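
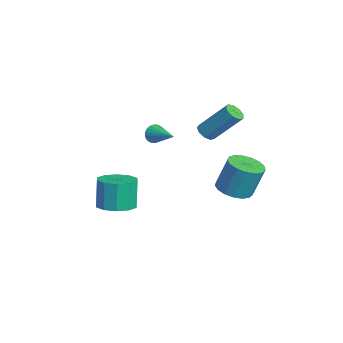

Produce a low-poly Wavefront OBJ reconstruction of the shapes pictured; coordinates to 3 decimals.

v -2.579 -0.292 -1.362
v -2.343 -0.47 -1.814
v -1.281 0.352 -0.938
v -2.416 -0.282 -1.877
v -2.513 -0.096 -1.861
v -2.621 0.06 -1.769
v -2.722 0.163 -1.615
v -2.801 0.196 -1.423
v -2.847 0.155 -1.222
v -2.852 0.046 -1.041
v -2.815 -0.114 -0.91
v -2.742 -0.302 -0.847
v -2.645 -0.488 -0.863
v -2.537 -0.644 -0.955
v -2.436 -0.747 -1.108
v -2.357 -0.78 -1.301
v -2.311 -0.74 -1.502
v -2.306 -0.631 -1.683
v -2.341 2.059 -1.383
v -1.878 2.163 -1.641
v -1.316 3.385 -0.134
v -1.779 3.281 0.123
v -2.137 2.406 -1.742
v -1.574 3.629 -0.236
v -2.491 2.487 -1.675
v -1.928 3.71 -0.169
v -2.775 2.368 -1.472
v -2.212 3.59 0.034
v -2.856 2.104 -1.227
v -2.294 3.326 0.279
v -2.697 1.818 -1.055
v -2.134 3.041 0.451
v -2.371 1.645 -1.037
v -1.808 2.868 0.47
v -2.031 1.666 -1.18
v -1.468 2.889 0.326
v -1.837 1.87 -1.419
v -1.274 3.093 0.087
v 1.235 -2.704 -3.655
v 2.131 -2.841 -3.447
v 1.801 -2.733 -1.957
v 0.905 -2.596 -2.165
v 2.047 -2.276 -3.506
v 1.717 -2.168 -2.016
v 1.653 -1.874 -3.623
v 1.323 -1.766 -2.132
v 1.099 -1.789 -3.751
v 0.769 -1.681 -2.261
v 0.597 -2.054 -3.843
v 0.267 -1.946 -2.353
v 0.339 -2.567 -3.863
v 0.009 -2.459 -2.373
v 0.423 -3.132 -3.804
v 0.093 -3.024 -2.314
v 0.817 -3.534 -3.688
v 0.487 -3.426 -2.197
v 1.371 -3.619 -3.559
v 1.041 -3.511 -2.069
v 1.873 -3.354 -3.467
v 1.543 -3.246 -1.977
v 3.575 2.031 -1.771
v 4.41 1.823 -1.771
v 4.539 2.34 -0.209
v 3.705 2.549 -0.209
v 4.406 2.214 -1.9
v 4.535 2.731 -0.338
v 4.212 2.563 -1.999
v 4.341 3.08 -0.438
v 3.872 2.79 -2.047
v 4.001 3.307 -0.485
v 3.464 2.844 -2.031
v 3.593 3.361 -0.469
v 3.082 2.711 -1.955
v 3.211 3.228 -0.394
v 2.813 2.423 -1.837
v 2.942 2.94 -0.276
v 2.718 2.045 -1.704
v 2.847 2.562 -0.143
v 2.82 1.664 -1.586
v 2.949 2.181 -0.025
v 3.095 1.367 -1.511
v 3.224 1.884 0.051
v 3.48 1.222 -1.495
v 3.609 1.74 0.067
v 3.887 1.263 -1.542
v 4.016 1.78 0.019
v 4.222 1.48 -1.642
v 4.352 1.997 -0.08
f 2 1 4
f 2 4 3
f 4 1 5
f 4 5 3
f 5 1 6
f 5 6 3
f 6 1 7
f 6 7 3
f 7 1 8
f 7 8 3
f 8 1 9
f 8 9 3
f 9 1 10
f 9 10 3
f 10 1 11
f 10 11 3
f 11 1 12
f 11 12 3
f 12 1 13
f 12 13 3
f 13 1 14
f 13 14 3
f 14 1 15
f 14 15 3
f 15 1 16
f 15 16 3
f 16 1 17
f 16 17 3
f 17 1 18
f 17 18 3
f 18 1 2
f 18 2 3
f 20 19 23
f 20 23 21
f 21 23 24
f 21 24 22
f 23 19 25
f 23 25 24
f 24 25 26
f 24 26 22
f 25 19 27
f 25 27 26
f 26 27 28
f 26 28 22
f 27 19 29
f 27 29 28
f 28 29 30
f 28 30 22
f 29 19 31
f 29 31 30
f 30 31 32
f 30 32 22
f 31 19 33
f 31 33 32
f 32 33 34
f 32 34 22
f 33 19 35
f 33 35 34
f 34 35 36
f 34 36 22
f 35 19 37
f 35 37 36
f 36 37 38
f 36 38 22
f 37 19 20
f 37 20 38
f 38 20 21
f 38 21 22
f 40 39 43
f 40 43 41
f 41 43 44
f 41 44 42
f 43 39 45
f 43 45 44
f 44 45 46
f 44 46 42
f 45 39 47
f 45 47 46
f 46 47 48
f 46 48 42
f 47 39 49
f 47 49 48
f 48 49 50
f 48 50 42
f 49 39 51
f 49 51 50
f 50 51 52
f 50 52 42
f 51 39 53
f 51 53 52
f 52 53 54
f 52 54 42
f 53 39 55
f 53 55 54
f 54 55 56
f 54 56 42
f 55 39 57
f 55 57 56
f 56 57 58
f 56 58 42
f 57 39 59
f 57 59 58
f 58 59 60
f 58 60 42
f 59 39 40
f 59 40 60
f 60 40 41
f 60 41 42
f 62 61 65
f 62 65 63
f 63 65 66
f 63 66 64
f 65 61 67
f 65 67 66
f 66 67 68
f 66 68 64
f 67 61 69
f 67 69 68
f 68 69 70
f 68 70 64
f 69 61 71
f 69 71 70
f 70 71 72
f 70 72 64
f 71 61 73
f 71 73 72
f 72 73 74
f 72 74 64
f 73 61 75
f 73 75 74
f 74 75 76
f 74 76 64
f 75 61 77
f 75 77 76
f 76 77 78
f 76 78 64
f 77 61 79
f 77 79 78
f 78 79 80
f 78 80 64
f 79 61 81
f 79 81 80
f 80 81 82
f 80 82 64
f 81 61 83
f 81 83 82
f 82 83 84
f 82 84 64
f 83 61 85
f 83 85 84
f 84 85 86
f 84 86 64
f 85 61 87
f 85 87 86
f 86 87 88
f 86 88 64
f 87 61 62
f 87 62 88
f 88 62 63
f 88 63 64



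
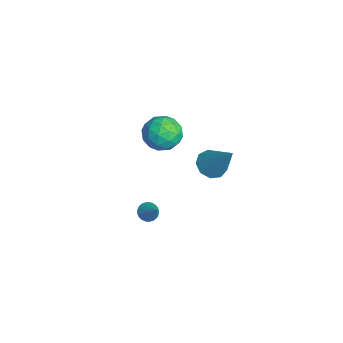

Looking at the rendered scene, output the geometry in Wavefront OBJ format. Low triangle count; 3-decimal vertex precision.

v -0.961 0.099 -3.437
v -0.592 0.085 -3.788
v -0.179 0.321 -2.623
v -0.642 0.278 -3.792
v -0.741 0.443 -3.742
v -0.873 0.556 -3.646
v -1.019 0.6 -3.517
v -1.156 0.567 -3.377
v -1.263 0.463 -3.245
v -1.324 0.304 -3.143
v -1.33 0.113 -3.085
v -1.28 -0.079 -3.081
v -1.181 -0.245 -3.131
v -1.049 -0.358 -3.228
v -0.903 -0.401 -3.356
v -0.766 -0.368 -3.497
v -0.659 -0.264 -3.628
v -0.598 -0.105 -3.73
v -2.665 2.063 0.023
v -2.186 1.24 -0.24
v -3.974 1.2 0.34
v -3.495 0.377 0.077
v -3.237 0.856 0.902
v -2.429 1.389 0.706
v -3.731 1.051 -0.606
v -2.923 1.584 -0.802
v -2.845 0.614 -0.629
v -2.54 0.493 0.303
v -3.62 1.947 -0.203
v -3.315 1.826 0.729
v -2.311 1.727 -0.136
v -3.849 0.713 0.236
v -3.698 0.994 0.721
v -3.416 0.51 0.566
v -2.453 1.815 0.42
v -2.172 1.331 0.265
v -2.79 1.105 0.937
v -3.988 1.109 -0.165
v -3.707 0.625 -0.32
v -2.744 1.93 -0.466
v -2.462 1.446 -0.621
v -3.37 1.335 -0.837
v -2.417 0.876 -0.52
v -3.186 0.368 -0.334
v -3.325 0.765 -0.735
v -2.849 1.078 -0.85
v -2.237 0.804 0.028
v -3.006 0.297 0.214
v -2.855 0.579 0.699
v -2.38 0.892 0.584
v -2.625 0.437 -0.201
v -3.154 2.143 -0.114
v -3.923 1.636 0.072
v -3.78 1.548 -0.484
v -3.305 1.861 -0.599
v -2.974 2.072 0.434
v -3.743 1.564 0.62
v -3.311 1.362 0.95
v -2.835 1.675 0.835
v -3.535 2.003 0.301
v 1.662 2.285 1.9
v 2.285 2.07 1.563
v 2.718 2.895 3.46
v 2.181 2.551 1.445
v 1.835 2.908 1.54
v 1.408 2.973 1.803
v 1.1 2.717 2.112
v 1.055 2.258 2.322
v 1.294 1.812 2.334
v 1.705 1.588 2.143
v 2.097 1.689 1.839
f 2 1 4
f 2 4 3
f 4 1 5
f 4 5 3
f 5 1 6
f 5 6 3
f 6 1 7
f 6 7 3
f 7 1 8
f 7 8 3
f 8 1 9
f 8 9 3
f 9 1 10
f 9 10 3
f 10 1 11
f 10 11 3
f 11 1 12
f 11 12 3
f 12 1 13
f 12 13 3
f 13 1 14
f 13 14 3
f 14 1 15
f 14 15 3
f 15 1 16
f 15 16 3
f 16 1 17
f 16 17 3
f 17 1 18
f 17 18 3
f 18 1 2
f 18 2 3
f 19 56 35
f 56 30 59
f 35 59 24
f 56 59 35
f 19 35 31
f 35 24 36
f 31 36 20
f 35 36 31
f 19 31 40
f 31 20 41
f 40 41 26
f 31 41 40
f 19 40 52
f 40 26 55
f 52 55 29
f 40 55 52
f 19 52 56
f 52 29 60
f 56 60 30
f 52 60 56
f 20 36 47
f 36 24 50
f 47 50 28
f 36 50 47
f 24 59 37
f 59 30 58
f 37 58 23
f 59 58 37
f 30 60 57
f 60 29 53
f 57 53 21
f 60 53 57
f 29 55 54
f 55 26 42
f 54 42 25
f 55 42 54
f 26 41 46
f 41 20 43
f 46 43 27
f 41 43 46
f 22 48 34
f 48 28 49
f 34 49 23
f 48 49 34
f 22 34 32
f 34 23 33
f 32 33 21
f 34 33 32
f 22 32 39
f 32 21 38
f 39 38 25
f 32 38 39
f 22 39 44
f 39 25 45
f 44 45 27
f 39 45 44
f 22 44 48
f 44 27 51
f 48 51 28
f 44 51 48
f 23 49 37
f 49 28 50
f 37 50 24
f 49 50 37
f 21 33 57
f 33 23 58
f 57 58 30
f 33 58 57
f 25 38 54
f 38 21 53
f 54 53 29
f 38 53 54
f 27 45 46
f 45 25 42
f 46 42 26
f 45 42 46
f 28 51 47
f 51 27 43
f 47 43 20
f 51 43 47
f 62 61 64
f 62 64 63
f 64 61 65
f 64 65 63
f 65 61 66
f 65 66 63
f 66 61 67
f 66 67 63
f 67 61 68
f 67 68 63
f 68 61 69
f 68 69 63
f 69 61 70
f 69 70 63
f 70 61 71
f 70 71 63
f 71 61 62
f 71 62 63



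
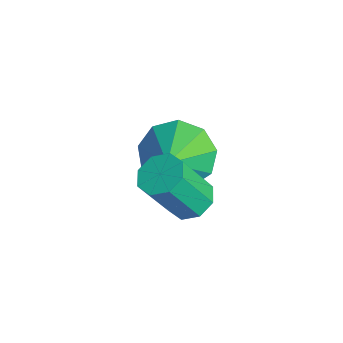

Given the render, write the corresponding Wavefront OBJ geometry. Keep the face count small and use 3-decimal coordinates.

v 0.432 2.199 1.921
v 1.135 2.32 1.165
v 1.408 1.641 2.739
v 1.121 2.899 1.578
v 0.784 3.151 2.152
v 0.283 2.957 2.618
v -0.149 2.409 2.758
v -0.308 1.763 2.507
v -0.121 1.321 1.982
v 0.324 1.29 1.428
v 0.821 1.685 1.105
v 3.05 1.739 2.986
v 3.688 1.766 2.947
v 3.809 0.968 4.375
v 3.17 0.941 4.414
v 3.498 2.153 3.179
v 3.619 1.355 4.607
v 3.045 2.297 3.298
v 3.166 1.5 4.726
v 2.595 2.115 3.235
v 2.716 1.317 4.662
v 2.411 1.712 3.025
v 2.532 0.914 4.453
v 2.601 1.325 2.793
v 2.722 0.527 4.221
v 3.054 1.18 2.674
v 3.175 0.383 4.102
v 3.504 1.363 2.738
v 3.625 0.565 4.165
f 2 1 4
f 2 4 3
f 4 1 5
f 4 5 3
f 5 1 6
f 5 6 3
f 6 1 7
f 6 7 3
f 7 1 8
f 7 8 3
f 8 1 9
f 8 9 3
f 9 1 10
f 9 10 3
f 10 1 11
f 10 11 3
f 11 1 2
f 11 2 3
f 13 12 16
f 13 16 14
f 14 16 17
f 14 17 15
f 16 12 18
f 16 18 17
f 17 18 19
f 17 19 15
f 18 12 20
f 18 20 19
f 19 20 21
f 19 21 15
f 20 12 22
f 20 22 21
f 21 22 23
f 21 23 15
f 22 12 24
f 22 24 23
f 23 24 25
f 23 25 15
f 24 12 26
f 24 26 25
f 25 26 27
f 25 27 15
f 26 12 28
f 26 28 27
f 27 28 29
f 27 29 15
f 28 12 13
f 28 13 29
f 29 13 14
f 29 14 15



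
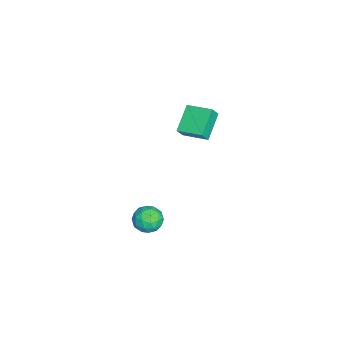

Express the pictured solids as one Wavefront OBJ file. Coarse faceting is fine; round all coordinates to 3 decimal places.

v -3.551 -1.98 -2.243
v -5.149 -1.567 -1.223
v -2.944 -0.401 -1.93
v -4.542 0.011 -0.91
v -3.138 -2.291 -1.47
v -4.736 -1.879 -0.45
v -2.531 -0.713 -1.157
v -4.129 -0.3 -0.137
v 2.813 -2.754 -2.992
v 3.621 -2.242 -2.988
v 3.579 -3.958 -3.592
v 4.387 -3.446 -3.588
v 3.995 -3.727 -2.762
v 3.521 -2.983 -2.391
v 3.679 -3.217 -4.189
v 3.205 -2.473 -3.818
v 4.156 -2.528 -3.728
v 4.352 -2.843 -2.846
v 2.848 -3.357 -3.734
v 3.044 -3.672 -2.852
v 3.15 -2.392 -2.937
v 4.05 -3.808 -3.643
v 3.82 -3.973 -3.157
v 4.295 -3.672 -3.155
v 3.091 -2.828 -2.586
v 3.566 -2.527 -2.584
v 3.786 -3.4 -2.451
v 3.634 -3.673 -3.996
v 4.109 -3.372 -3.994
v 2.905 -2.528 -3.425
v 3.38 -2.227 -3.423
v 3.414 -2.8 -4.129
v 3.939 -2.259 -3.37
v 4.389 -2.967 -3.723
v 3.973 -2.833 -4.076
v 3.695 -2.395 -3.858
v 4.054 -2.445 -2.851
v 4.504 -3.152 -3.204
v 4.274 -3.318 -2.719
v 3.996 -2.88 -2.501
v 4.369 -2.613 -3.286
v 2.696 -3.048 -3.376
v 3.146 -3.755 -3.729
v 3.204 -3.32 -4.079
v 2.926 -2.882 -3.861
v 2.811 -3.233 -2.857
v 3.261 -3.941 -3.21
v 3.505 -3.805 -2.722
v 3.227 -3.367 -2.504
v 2.831 -3.587 -3.294
f 2 4 1
f 5 2 1
f 1 4 3
f 3 5 1
f 2 8 4
f 6 2 5
f 6 8 2
f 4 8 3
f 7 5 3
f 3 8 7
f 7 6 5
f 8 6 7
f 9 46 25
f 46 20 49
f 25 49 14
f 46 49 25
f 9 25 21
f 25 14 26
f 21 26 10
f 25 26 21
f 9 21 30
f 21 10 31
f 30 31 16
f 21 31 30
f 9 30 42
f 30 16 45
f 42 45 19
f 30 45 42
f 9 42 46
f 42 19 50
f 46 50 20
f 42 50 46
f 10 26 37
f 26 14 40
f 37 40 18
f 26 40 37
f 14 49 27
f 49 20 48
f 27 48 13
f 49 48 27
f 20 50 47
f 50 19 43
f 47 43 11
f 50 43 47
f 19 45 44
f 45 16 32
f 44 32 15
f 45 32 44
f 16 31 36
f 31 10 33
f 36 33 17
f 31 33 36
f 12 38 24
f 38 18 39
f 24 39 13
f 38 39 24
f 12 24 22
f 24 13 23
f 22 23 11
f 24 23 22
f 12 22 29
f 22 11 28
f 29 28 15
f 22 28 29
f 12 29 34
f 29 15 35
f 34 35 17
f 29 35 34
f 12 34 38
f 34 17 41
f 38 41 18
f 34 41 38
f 13 39 27
f 39 18 40
f 27 40 14
f 39 40 27
f 11 23 47
f 23 13 48
f 47 48 20
f 23 48 47
f 15 28 44
f 28 11 43
f 44 43 19
f 28 43 44
f 17 35 36
f 35 15 32
f 36 32 16
f 35 32 36
f 18 41 37
f 41 17 33
f 37 33 10
f 41 33 37



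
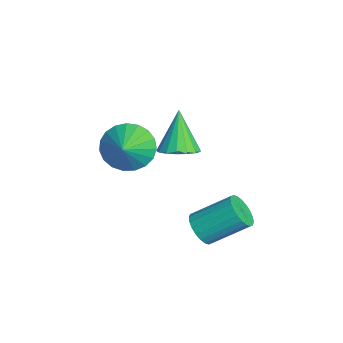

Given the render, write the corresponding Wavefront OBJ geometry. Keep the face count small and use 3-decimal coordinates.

v 2.001 3.111 -2.918
v 2.569 3.289 -3.285
v 2.768 4.667 -2.309
v 2.199 4.489 -1.942
v 2.373 3.417 -3.426
v 2.572 4.795 -2.45
v 2.12 3.498 -3.489
v 2.319 4.876 -2.513
v 1.849 3.521 -3.465
v 2.048 4.898 -2.489
v 1.601 3.481 -3.358
v 1.8 4.858 -2.382
v 1.414 3.384 -3.184
v 1.613 4.762 -2.208
v 1.316 3.247 -2.97
v 1.515 4.624 -1.994
v 1.322 3.088 -2.747
v 1.521 4.466 -1.771
v 1.432 2.933 -2.551
v 1.631 4.311 -1.575
v 1.628 2.805 -2.41
v 1.827 4.183 -1.434
v 1.881 2.724 -2.347
v 2.08 4.102 -1.371
v 2.152 2.702 -2.371
v 2.351 4.079 -1.395
v 2.4 2.742 -2.478
v 2.599 4.119 -1.502
v 2.587 2.838 -2.652
v 2.786 4.216 -1.676
v 2.685 2.976 -2.866
v 2.884 4.353 -1.89
v 2.679 3.134 -3.089
v 2.878 4.512 -2.113
v -0.953 1.036 -0.69
v -0.359 1.578 -1.301
v 0.173 0.704 0.11
v -0.477 1.864 -1.017
v -0.676 2.007 -0.676
v -0.924 1.982 -0.338
v -1.177 1.793 -0.061
v -1.391 1.474 0.108
v -1.529 1.078 0.139
v -1.567 0.676 0.026
v -1.5 0.335 -0.21
v -1.338 0.116 -0.529
v -1.109 0.055 -0.876
v -0.853 0.165 -1.191
v -0.615 0.424 -1.419
v -0.435 0.79 -1.521
v -0.344 1.198 -1.479
v 1.317 2.463 0.753
v 1.79 1.968 1.059
v 0.503 2.597 2.227
v 1.948 2.285 1.117
v 1.961 2.643 1.092
v 1.827 2.96 0.988
v 1.575 3.162 0.831
v 1.265 3.204 0.656
v 0.966 3.077 0.503
v 0.748 2.808 0.407
v 0.66 2.461 0.39
v 0.723 2.113 0.457
v 0.921 1.846 0.591
v 1.211 1.72 0.762
v 1.524 1.764 0.931
f 2 1 5
f 2 5 3
f 3 5 6
f 3 6 4
f 5 1 7
f 5 7 6
f 6 7 8
f 6 8 4
f 7 1 9
f 7 9 8
f 8 9 10
f 8 10 4
f 9 1 11
f 9 11 10
f 10 11 12
f 10 12 4
f 11 1 13
f 11 13 12
f 12 13 14
f 12 14 4
f 13 1 15
f 13 15 14
f 14 15 16
f 14 16 4
f 15 1 17
f 15 17 16
f 16 17 18
f 16 18 4
f 17 1 19
f 17 19 18
f 18 19 20
f 18 20 4
f 19 1 21
f 19 21 20
f 20 21 22
f 20 22 4
f 21 1 23
f 21 23 22
f 22 23 24
f 22 24 4
f 23 1 25
f 23 25 24
f 24 25 26
f 24 26 4
f 25 1 27
f 25 27 26
f 26 27 28
f 26 28 4
f 27 1 29
f 27 29 28
f 28 29 30
f 28 30 4
f 29 1 31
f 29 31 30
f 30 31 32
f 30 32 4
f 31 1 33
f 31 33 32
f 32 33 34
f 32 34 4
f 33 1 2
f 33 2 34
f 34 2 3
f 34 3 4
f 36 35 38
f 36 38 37
f 38 35 39
f 38 39 37
f 39 35 40
f 39 40 37
f 40 35 41
f 40 41 37
f 41 35 42
f 41 42 37
f 42 35 43
f 42 43 37
f 43 35 44
f 43 44 37
f 44 35 45
f 44 45 37
f 45 35 46
f 45 46 37
f 46 35 47
f 46 47 37
f 47 35 48
f 47 48 37
f 48 35 49
f 48 49 37
f 49 35 50
f 49 50 37
f 50 35 51
f 50 51 37
f 51 35 36
f 51 36 37
f 53 52 55
f 53 55 54
f 55 52 56
f 55 56 54
f 56 52 57
f 56 57 54
f 57 52 58
f 57 58 54
f 58 52 59
f 58 59 54
f 59 52 60
f 59 60 54
f 60 52 61
f 60 61 54
f 61 52 62
f 61 62 54
f 62 52 63
f 62 63 54
f 63 52 64
f 63 64 54
f 64 52 65
f 64 65 54
f 65 52 66
f 65 66 54
f 66 52 53
f 66 53 54



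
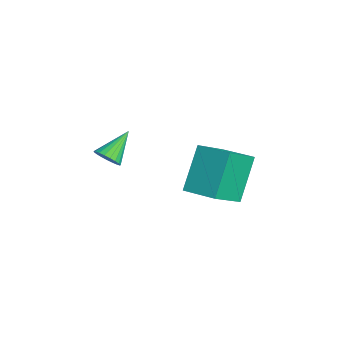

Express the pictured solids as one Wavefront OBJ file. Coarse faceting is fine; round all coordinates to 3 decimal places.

v 0.932 2.056 -1.1
v -0.021 2.803 0.554
v 1.966 2.983 -0.924
v 1.014 3.73 0.731
v 1.786 0.91 -0.091
v 0.834 1.657 1.564
v 2.821 1.837 0.086
v 1.868 2.584 1.74
v 1.86 -1.809 2.106
v 2.185 -1.392 1.918
v 1.2 -0.911 2.954
v 2.005 -1.385 1.77
v 1.801 -1.45 1.68
v 1.607 -1.578 1.664
v 1.456 -1.745 1.724
v 1.376 -1.924 1.85
v 1.379 -2.082 2.021
v 1.466 -2.193 2.206
v 1.621 -2.238 2.374
v 1.817 -2.209 2.496
v 2.021 -2.11 2.55
v 2.197 -1.959 2.528
v 2.315 -1.782 2.433
v 2.354 -1.61 2.281
v 2.308 -1.472 2.099
f 2 4 1
f 5 2 1
f 1 4 3
f 3 5 1
f 2 8 4
f 6 2 5
f 6 8 2
f 4 8 3
f 7 5 3
f 3 8 7
f 7 6 5
f 8 6 7
f 10 9 12
f 10 12 11
f 12 9 13
f 12 13 11
f 13 9 14
f 13 14 11
f 14 9 15
f 14 15 11
f 15 9 16
f 15 16 11
f 16 9 17
f 16 17 11
f 17 9 18
f 17 18 11
f 18 9 19
f 18 19 11
f 19 9 20
f 19 20 11
f 20 9 21
f 20 21 11
f 21 9 22
f 21 22 11
f 22 9 23
f 22 23 11
f 23 9 24
f 23 24 11
f 24 9 25
f 24 25 11
f 25 9 10
f 25 10 11



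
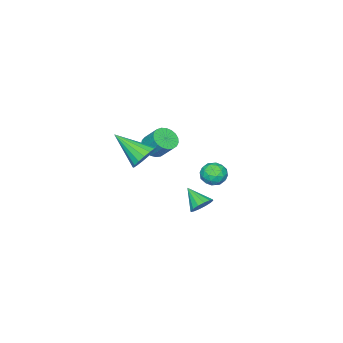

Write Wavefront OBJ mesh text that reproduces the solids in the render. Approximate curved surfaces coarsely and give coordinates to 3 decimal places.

v 2.253 3.47 -0.133
v 2.511 3.805 0.374
v 2.067 2.45 0.633
v 2.176 3.873 0.384
v 1.862 3.833 0.255
v 1.653 3.697 0.022
v 1.604 3.499 -0.252
v 1.73 3.294 -0.495
v 1.995 3.136 -0.641
v 2.33 3.068 -0.651
v 2.644 3.107 -0.522
v 2.853 3.244 -0.289
v 2.901 3.442 -0.015
v 2.776 3.647 0.228
v 0.238 -1.677 0.243
v 1.036 -1.419 0.474
v 0.482 -3.463 1.397
v 0.79 -1.261 0.771
v 0.418 -1.198 0.946
v 0.005 -1.245 0.961
v -0.355 -1.391 0.811
v -0.579 -1.603 0.531
v -0.616 -1.831 0.185
v -0.457 -2.025 -0.148
v -0.139 -2.139 -0.391
v 0.266 -2.147 -0.489
v 0.664 -2.047 -0.419
v 0.965 -1.863 -0.198
v 1.099 -1.636 0.125
v -3.413 -4.033 -1.644
v -3.061 -4.552 -1.197
v -3.015 -3.685 -0.229
v -3.367 -3.167 -0.676
v -2.813 -4.407 -1.338
v -2.767 -3.54 -0.37
v -2.669 -4.197 -1.533
v -2.623 -3.33 -0.565
v -2.654 -3.959 -1.747
v -2.607 -3.093 -0.779
v -2.769 -3.734 -1.943
v -2.723 -2.868 -0.975
v -2.997 -3.561 -2.087
v -2.95 -2.694 -1.119
v -3.296 -3.469 -2.155
v -3.25 -2.603 -1.187
v -3.615 -3.475 -2.134
v -3.569 -2.608 -1.166
v -3.9 -3.578 -2.029
v -3.854 -2.711 -1.061
v -4.1 -3.759 -1.857
v -4.054 -2.892 -0.889
v -4.182 -3.987 -1.648
v -4.136 -3.121 -0.68
v -4.13 -4.224 -1.439
v -4.084 -3.357 -0.471
v -3.955 -4.428 -1.265
v -3.909 -3.561 -0.297
v -3.686 -4.563 -1.156
v -3.64 -3.697 -0.189
v -3.37 -4.607 -1.132
v -3.323 -3.74 -0.164
v -2.187 1.682 -0.526
v -1.49 1.996 -0.598
v -1.73 0.584 -0.882
v -1.033 0.898 -0.954
v -1.344 0.811 -0.258
v -1.626 1.49 -0.038
v -1.594 1.09 -1.442
v -1.876 1.769 -1.222
v -1.123 1.63 -1.165
v -0.969 1.457 -0.433
v -2.251 1.123 -1.047
v -2.097 0.95 -0.315
v -1.879 1.936 -0.531
v -1.341 0.644 -0.949
v -1.524 0.593 -0.54
v -1.114 0.778 -0.583
v -1.959 1.638 -0.201
v -1.549 1.822 -0.244
v -1.463 1.126 -0.044
v -1.671 0.758 -1.236
v -1.261 0.942 -1.279
v -2.106 1.802 -0.897
v -1.696 1.987 -0.94
v -1.757 1.454 -1.436
v -1.254 1.905 -0.906
v -0.985 1.259 -1.116
v -1.314 1.373 -1.402
v -1.48 1.772 -1.273
v -1.163 1.803 -0.476
v -0.894 1.158 -0.686
v -1.077 1.107 -0.276
v -1.243 1.506 -0.147
v -0.947 1.588 -0.809
v -2.326 1.422 -0.794
v -2.057 0.777 -1.004
v -1.977 1.074 -1.333
v -2.143 1.473 -1.204
v -2.235 1.321 -0.364
v -1.966 0.675 -0.574
v -1.74 0.808 -0.207
v -1.906 1.207 -0.078
v -2.273 0.992 -0.671
f 2 1 4
f 2 4 3
f 4 1 5
f 4 5 3
f 5 1 6
f 5 6 3
f 6 1 7
f 6 7 3
f 7 1 8
f 7 8 3
f 8 1 9
f 8 9 3
f 9 1 10
f 9 10 3
f 10 1 11
f 10 11 3
f 11 1 12
f 11 12 3
f 12 1 13
f 12 13 3
f 13 1 14
f 13 14 3
f 14 1 2
f 14 2 3
f 16 15 18
f 16 18 17
f 18 15 19
f 18 19 17
f 19 15 20
f 19 20 17
f 20 15 21
f 20 21 17
f 21 15 22
f 21 22 17
f 22 15 23
f 22 23 17
f 23 15 24
f 23 24 17
f 24 15 25
f 24 25 17
f 25 15 26
f 25 26 17
f 26 15 27
f 26 27 17
f 27 15 28
f 27 28 17
f 28 15 29
f 28 29 17
f 29 15 16
f 29 16 17
f 31 30 34
f 31 34 32
f 32 34 35
f 32 35 33
f 34 30 36
f 34 36 35
f 35 36 37
f 35 37 33
f 36 30 38
f 36 38 37
f 37 38 39
f 37 39 33
f 38 30 40
f 38 40 39
f 39 40 41
f 39 41 33
f 40 30 42
f 40 42 41
f 41 42 43
f 41 43 33
f 42 30 44
f 42 44 43
f 43 44 45
f 43 45 33
f 44 30 46
f 44 46 45
f 45 46 47
f 45 47 33
f 46 30 48
f 46 48 47
f 47 48 49
f 47 49 33
f 48 30 50
f 48 50 49
f 49 50 51
f 49 51 33
f 50 30 52
f 50 52 51
f 51 52 53
f 51 53 33
f 52 30 54
f 52 54 53
f 53 54 55
f 53 55 33
f 54 30 56
f 54 56 55
f 55 56 57
f 55 57 33
f 56 30 58
f 56 58 57
f 57 58 59
f 57 59 33
f 58 30 60
f 58 60 59
f 59 60 61
f 59 61 33
f 60 30 31
f 60 31 61
f 61 31 32
f 61 32 33
f 62 99 78
f 99 73 102
f 78 102 67
f 99 102 78
f 62 78 74
f 78 67 79
f 74 79 63
f 78 79 74
f 62 74 83
f 74 63 84
f 83 84 69
f 74 84 83
f 62 83 95
f 83 69 98
f 95 98 72
f 83 98 95
f 62 95 99
f 95 72 103
f 99 103 73
f 95 103 99
f 63 79 90
f 79 67 93
f 90 93 71
f 79 93 90
f 67 102 80
f 102 73 101
f 80 101 66
f 102 101 80
f 73 103 100
f 103 72 96
f 100 96 64
f 103 96 100
f 72 98 97
f 98 69 85
f 97 85 68
f 98 85 97
f 69 84 89
f 84 63 86
f 89 86 70
f 84 86 89
f 65 91 77
f 91 71 92
f 77 92 66
f 91 92 77
f 65 77 75
f 77 66 76
f 75 76 64
f 77 76 75
f 65 75 82
f 75 64 81
f 82 81 68
f 75 81 82
f 65 82 87
f 82 68 88
f 87 88 70
f 82 88 87
f 65 87 91
f 87 70 94
f 91 94 71
f 87 94 91
f 66 92 80
f 92 71 93
f 80 93 67
f 92 93 80
f 64 76 100
f 76 66 101
f 100 101 73
f 76 101 100
f 68 81 97
f 81 64 96
f 97 96 72
f 81 96 97
f 70 88 89
f 88 68 85
f 89 85 69
f 88 85 89
f 71 94 90
f 94 70 86
f 90 86 63
f 94 86 90



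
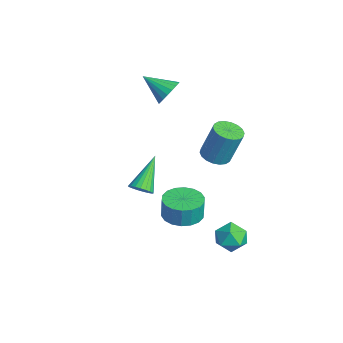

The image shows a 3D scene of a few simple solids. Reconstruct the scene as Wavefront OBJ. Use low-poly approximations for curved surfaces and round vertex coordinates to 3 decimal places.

v -1.943 1.214 1.896
v -1.438 1.196 2.437
v -2.777 0.246 2.644
v -1.637 1.441 2.531
v -1.897 1.64 2.499
v -2.166 1.755 2.348
v -2.391 1.763 2.107
v -2.527 1.662 1.825
v -2.547 1.472 1.557
v -2.448 1.231 1.356
v -2.249 0.987 1.262
v -1.989 0.787 1.293
v -1.72 0.672 1.444
v -1.495 0.664 1.685
v -1.359 0.765 1.967
v -1.338 0.955 2.236
v 1.476 2.253 -0.014
v 1.91 1.701 0.09
v 2.157 2.214 1.797
v 1.724 2.767 1.694
v 2.107 1.928 -0.007
v 2.354 2.441 1.7
v 2.179 2.219 -0.105
v 2.427 2.732 1.602
v 2.113 2.517 -0.185
v 2.36 3.03 1.522
v 1.92 2.763 -0.231
v 2.167 3.276 1.476
v 1.639 2.908 -0.234
v 1.887 3.421 1.473
v 1.326 2.924 -0.193
v 1.574 3.437 1.514
v 1.043 2.806 -0.117
v 1.29 3.319 1.59
v 0.846 2.579 -0.02
v 1.093 3.092 1.687
v 0.773 2.288 0.078
v 1.021 2.801 1.785
v 0.84 1.99 0.158
v 1.087 2.503 1.865
v 1.033 1.744 0.204
v 1.28 2.257 1.911
v 1.313 1.599 0.207
v 1.561 2.112 1.914
v 1.626 1.583 0.166
v 1.874 2.096 1.873
v 3.726 2.956 -3.531
v 4.267 2.494 -3.959
v 2.713 2.206 -4.001
v 3.254 1.744 -4.429
v 3.24 1.704 -3.599
v 3.865 2.168 -3.309
v 3.115 2.532 -4.651
v 3.74 2.996 -4.361
v 3.889 2.232 -4.652
v 3.966 1.72 -4.002
v 3.014 2.98 -3.958
v 3.091 2.468 -3.308
v 2.982 -1.531 -0.252
v 3.444 -1.441 0.071
v 1.958 -0.589 0.952
v 3.447 -1.253 -0.074
v 3.37 -1.113 -0.249
v 3.226 -1.045 -0.425
v 3.04 -1.062 -0.57
v 2.843 -1.159 -0.661
v 2.671 -1.321 -0.681
v 2.553 -1.519 -0.627
v 2.509 -1.719 -0.507
v 2.547 -1.887 -0.344
v 2.66 -1.993 -0.165
v 2.829 -2.019 -0.001
v 3.024 -1.961 0.12
v 3.212 -1.828 0.177
v 3.361 -1.644 0.159
v 1.967 0.629 -3.235
v 2.903 0.711 -3.259
v 2.929 0.732 -2.21
v 1.993 0.651 -2.185
v 2.775 1.109 -3.264
v 2.801 1.13 -2.215
v 2.487 1.412 -3.263
v 2.512 1.434 -2.214
v 2.095 1.56 -3.257
v 2.121 1.582 -2.207
v 1.679 1.524 -3.246
v 1.704 1.545 -2.196
v 1.319 1.31 -3.233
v 1.345 1.332 -2.183
v 1.088 0.962 -3.22
v 1.114 0.983 -2.171
v 1.031 0.548 -3.21
v 1.057 0.569 -2.161
v 1.159 0.15 -3.205
v 1.185 0.171 -2.156
v 1.448 -0.154 -3.206
v 1.473 -0.132 -2.157
v 1.839 -0.302 -3.213
v 1.865 -0.28 -2.163
v 2.256 -0.265 -3.224
v 2.281 -0.244 -2.174
v 2.615 -0.052 -3.237
v 2.641 -0.03 -2.187
v 2.846 0.297 -3.249
v 2.872 0.318 -2.2
f 2 1 4
f 2 4 3
f 4 1 5
f 4 5 3
f 5 1 6
f 5 6 3
f 6 1 7
f 6 7 3
f 7 1 8
f 7 8 3
f 8 1 9
f 8 9 3
f 9 1 10
f 9 10 3
f 10 1 11
f 10 11 3
f 11 1 12
f 11 12 3
f 12 1 13
f 12 13 3
f 13 1 14
f 13 14 3
f 14 1 15
f 14 15 3
f 15 1 16
f 15 16 3
f 16 1 2
f 16 2 3
f 18 17 21
f 18 21 19
f 19 21 22
f 19 22 20
f 21 17 23
f 21 23 22
f 22 23 24
f 22 24 20
f 23 17 25
f 23 25 24
f 24 25 26
f 24 26 20
f 25 17 27
f 25 27 26
f 26 27 28
f 26 28 20
f 27 17 29
f 27 29 28
f 28 29 30
f 28 30 20
f 29 17 31
f 29 31 30
f 30 31 32
f 30 32 20
f 31 17 33
f 31 33 32
f 32 33 34
f 32 34 20
f 33 17 35
f 33 35 34
f 34 35 36
f 34 36 20
f 35 17 37
f 35 37 36
f 36 37 38
f 36 38 20
f 37 17 39
f 37 39 38
f 38 39 40
f 38 40 20
f 39 17 41
f 39 41 40
f 40 41 42
f 40 42 20
f 41 17 43
f 41 43 42
f 42 43 44
f 42 44 20
f 43 17 45
f 43 45 44
f 44 45 46
f 44 46 20
f 45 17 18
f 45 18 46
f 46 18 19
f 46 19 20
f 47 58 52
f 47 52 48
f 47 48 54
f 47 54 57
f 47 57 58
f 48 52 56
f 52 58 51
f 58 57 49
f 57 54 53
f 54 48 55
f 50 56 51
f 50 51 49
f 50 49 53
f 50 53 55
f 50 55 56
f 51 56 52
f 49 51 58
f 53 49 57
f 55 53 54
f 56 55 48
f 60 59 62
f 60 62 61
f 62 59 63
f 62 63 61
f 63 59 64
f 63 64 61
f 64 59 65
f 64 65 61
f 65 59 66
f 65 66 61
f 66 59 67
f 66 67 61
f 67 59 68
f 67 68 61
f 68 59 69
f 68 69 61
f 69 59 70
f 69 70 61
f 70 59 71
f 70 71 61
f 71 59 72
f 71 72 61
f 72 59 73
f 72 73 61
f 73 59 74
f 73 74 61
f 74 59 75
f 74 75 61
f 75 59 60
f 75 60 61
f 77 76 80
f 77 80 78
f 78 80 81
f 78 81 79
f 80 76 82
f 80 82 81
f 81 82 83
f 81 83 79
f 82 76 84
f 82 84 83
f 83 84 85
f 83 85 79
f 84 76 86
f 84 86 85
f 85 86 87
f 85 87 79
f 86 76 88
f 86 88 87
f 87 88 89
f 87 89 79
f 88 76 90
f 88 90 89
f 89 90 91
f 89 91 79
f 90 76 92
f 90 92 91
f 91 92 93
f 91 93 79
f 92 76 94
f 92 94 93
f 93 94 95
f 93 95 79
f 94 76 96
f 94 96 95
f 95 96 97
f 95 97 79
f 96 76 98
f 96 98 97
f 97 98 99
f 97 99 79
f 98 76 100
f 98 100 99
f 99 100 101
f 99 101 79
f 100 76 102
f 100 102 101
f 101 102 103
f 101 103 79
f 102 76 104
f 102 104 103
f 103 104 105
f 103 105 79
f 104 76 77
f 104 77 105
f 105 77 78
f 105 78 79



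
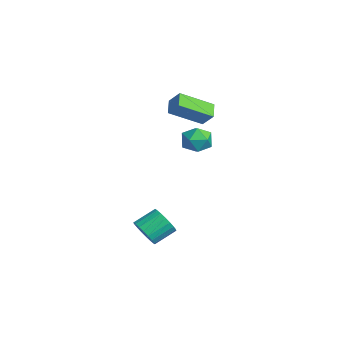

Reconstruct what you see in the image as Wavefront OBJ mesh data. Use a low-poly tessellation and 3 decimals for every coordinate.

v 0.576 2.353 2.806
v -0.149 2.633 3.219
v 0.685 3.995 1.878
v -0.04 4.276 2.291
v 1.1 2.704 3.489
v 0.375 2.985 3.902
v 1.209 4.347 2.561
v 0.484 4.627 2.974
v 0.209 4.227 0.583
v 0.676 4.415 1.257
v 0.764 2.985 0.543
v 1.231 3.173 1.217
v 0.399 3.083 1.295
v 0.055 3.85 1.319
v 1.385 3.55 0.481
v 1.041 4.317 0.505
v 1.403 3.996 1.194
v 0.793 3.707 1.697
v 0.647 3.693 0.103
v 0.037 3.404 0.606
v 3.727 0.21 -3.042
v 4.056 -0.104 -2.409
v 3.903 0.956 -1.804
v 3.573 1.27 -2.438
v 4.313 0.021 -2.563
v 4.159 1.081 -1.958
v 4.468 0.179 -2.8
v 4.314 1.239 -2.196
v 4.495 0.342 -3.079
v 4.341 1.402 -2.475
v 4.389 0.483 -3.352
v 4.235 1.543 -2.747
v 4.168 0.576 -3.571
v 4.015 1.636 -2.966
v 3.872 0.606 -3.699
v 3.718 1.666 -3.094
v 3.55 0.567 -3.713
v 3.397 1.627 -3.108
v 3.259 0.467 -3.611
v 3.105 1.527 -3.006
v 3.049 0.322 -3.411
v 2.895 1.382 -2.806
v 2.956 0.158 -3.147
v 2.802 1.218 -2.542
v 2.996 0.003 -2.865
v 2.842 1.063 -2.26
v 3.163 -0.116 -2.614
v 3.009 0.944 -2.009
v 3.427 -0.179 -2.437
v 3.273 0.881 -1.832
v 3.743 -0.175 -2.364
v 3.589 0.885 -1.759
f 2 4 1
f 5 2 1
f 1 4 3
f 3 5 1
f 2 8 4
f 6 2 5
f 6 8 2
f 4 8 3
f 7 5 3
f 3 8 7
f 7 6 5
f 8 6 7
f 9 20 14
f 9 14 10
f 9 10 16
f 9 16 19
f 9 19 20
f 10 14 18
f 14 20 13
f 20 19 11
f 19 16 15
f 16 10 17
f 12 18 13
f 12 13 11
f 12 11 15
f 12 15 17
f 12 17 18
f 13 18 14
f 11 13 20
f 15 11 19
f 17 15 16
f 18 17 10
f 22 21 25
f 22 25 23
f 23 25 26
f 23 26 24
f 25 21 27
f 25 27 26
f 26 27 28
f 26 28 24
f 27 21 29
f 27 29 28
f 28 29 30
f 28 30 24
f 29 21 31
f 29 31 30
f 30 31 32
f 30 32 24
f 31 21 33
f 31 33 32
f 32 33 34
f 32 34 24
f 33 21 35
f 33 35 34
f 34 35 36
f 34 36 24
f 35 21 37
f 35 37 36
f 36 37 38
f 36 38 24
f 37 21 39
f 37 39 38
f 38 39 40
f 38 40 24
f 39 21 41
f 39 41 40
f 40 41 42
f 40 42 24
f 41 21 43
f 41 43 42
f 42 43 44
f 42 44 24
f 43 21 45
f 43 45 44
f 44 45 46
f 44 46 24
f 45 21 47
f 45 47 46
f 46 47 48
f 46 48 24
f 47 21 49
f 47 49 48
f 48 49 50
f 48 50 24
f 49 21 51
f 49 51 50
f 50 51 52
f 50 52 24
f 51 21 22
f 51 22 52
f 52 22 23
f 52 23 24



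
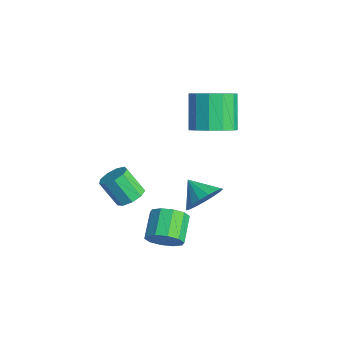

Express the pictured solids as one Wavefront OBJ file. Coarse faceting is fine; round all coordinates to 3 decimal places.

v 0.333 2.622 0.657
v 0.993 2.202 1.231
v 0.027 2.578 2.616
v -0.633 2.998 2.043
v 1.137 2.728 1.189
v 0.171 3.103 2.575
v 1.026 3.22 0.979
v 0.06 3.595 2.364
v 0.695 3.522 0.666
v -0.271 3.898 2.051
v 0.249 3.539 0.351
v -0.717 3.914 1.736
v -0.17 3.264 0.133
v -1.136 3.64 1.518
v -0.43 2.786 0.081
v -1.396 3.162 1.466
v -0.447 2.256 0.213
v -1.413 2.632 1.598
v -0.217 1.842 0.485
v -1.183 2.218 1.871
v 0.188 1.676 0.813
v -0.778 2.051 2.198
v 0.639 1.81 1.091
v -0.327 2.186 2.476
v 3.644 -0.648 -2.414
v 4.17 -0.265 -2.001
v 3.241 0.311 -1.354
v 2.716 -0.072 -1.766
v 4.064 -0.004 -2.385
v 3.136 0.573 -1.738
v 3.799 0.011 -2.779
v 2.871 0.588 -2.132
v 3.474 -0.225 -3.034
v 2.546 0.351 -2.387
v 3.214 -0.624 -3.052
v 2.286 -0.047 -2.405
v 3.119 -1.031 -2.826
v 2.19 -0.455 -2.179
v 3.224 -1.293 -2.442
v 2.296 -0.716 -1.795
v 3.489 -1.308 -2.048
v 2.561 -0.731 -1.401
v 3.814 -1.071 -1.793
v 2.886 -0.495 -1.146
v 4.074 -0.673 -1.775
v 3.146 -0.096 -1.128
v 2.346 1.495 -1.665
v 2.796 0.79 -1.427
v 1.474 1.145 -1.055
v 2.888 1.07 -1.134
v 2.856 1.448 -0.962
v 2.708 1.837 -0.951
v 2.476 2.148 -1.104
v 2.214 2.309 -1.386
v 1.983 2.283 -1.731
v 1.835 2.077 -2.061
v 1.804 1.738 -2.3
v 1.897 1.343 -2.394
v 2.093 0.983 -2.321
v 2.347 0.74 -2.098
v 2.6 0.671 -1.775
v 2.157 -1.426 -0.767
v 2.62 -1.186 -0.415
v 2.107 -1.714 0.62
v 1.643 -1.954 0.267
v 2.292 -0.908 -0.436
v 1.778 -1.435 0.599
v 1.9 -0.872 -0.612
v 1.387 -1.4 0.423
v 1.629 -1.096 -0.861
v 1.115 -1.623 0.174
v 1.604 -1.474 -1.066
v 1.091 -2.002 -0.031
v 1.838 -1.83 -1.131
v 1.325 -2.358 -0.097
v 2.221 -1.997 -1.026
v 1.708 -2.525 0.008
v 2.574 -1.897 -0.8
v 2.061 -2.425 0.235
v 2.732 -1.577 -0.559
v 2.218 -2.104 0.476
f 2 1 5
f 2 5 3
f 3 5 6
f 3 6 4
f 5 1 7
f 5 7 6
f 6 7 8
f 6 8 4
f 7 1 9
f 7 9 8
f 8 9 10
f 8 10 4
f 9 1 11
f 9 11 10
f 10 11 12
f 10 12 4
f 11 1 13
f 11 13 12
f 12 13 14
f 12 14 4
f 13 1 15
f 13 15 14
f 14 15 16
f 14 16 4
f 15 1 17
f 15 17 16
f 16 17 18
f 16 18 4
f 17 1 19
f 17 19 18
f 18 19 20
f 18 20 4
f 19 1 21
f 19 21 20
f 20 21 22
f 20 22 4
f 21 1 23
f 21 23 22
f 22 23 24
f 22 24 4
f 23 1 2
f 23 2 24
f 24 2 3
f 24 3 4
f 26 25 29
f 26 29 27
f 27 29 30
f 27 30 28
f 29 25 31
f 29 31 30
f 30 31 32
f 30 32 28
f 31 25 33
f 31 33 32
f 32 33 34
f 32 34 28
f 33 25 35
f 33 35 34
f 34 35 36
f 34 36 28
f 35 25 37
f 35 37 36
f 36 37 38
f 36 38 28
f 37 25 39
f 37 39 38
f 38 39 40
f 38 40 28
f 39 25 41
f 39 41 40
f 40 41 42
f 40 42 28
f 41 25 43
f 41 43 42
f 42 43 44
f 42 44 28
f 43 25 45
f 43 45 44
f 44 45 46
f 44 46 28
f 45 25 26
f 45 26 46
f 46 26 27
f 46 27 28
f 48 47 50
f 48 50 49
f 50 47 51
f 50 51 49
f 51 47 52
f 51 52 49
f 52 47 53
f 52 53 49
f 53 47 54
f 53 54 49
f 54 47 55
f 54 55 49
f 55 47 56
f 55 56 49
f 56 47 57
f 56 57 49
f 57 47 58
f 57 58 49
f 58 47 59
f 58 59 49
f 59 47 60
f 59 60 49
f 60 47 61
f 60 61 49
f 61 47 48
f 61 48 49
f 63 62 66
f 63 66 64
f 64 66 67
f 64 67 65
f 66 62 68
f 66 68 67
f 67 68 69
f 67 69 65
f 68 62 70
f 68 70 69
f 69 70 71
f 69 71 65
f 70 62 72
f 70 72 71
f 71 72 73
f 71 73 65
f 72 62 74
f 72 74 73
f 73 74 75
f 73 75 65
f 74 62 76
f 74 76 75
f 75 76 77
f 75 77 65
f 76 62 78
f 76 78 77
f 77 78 79
f 77 79 65
f 78 62 80
f 78 80 79
f 79 80 81
f 79 81 65
f 80 62 63
f 80 63 81
f 81 63 64
f 81 64 65



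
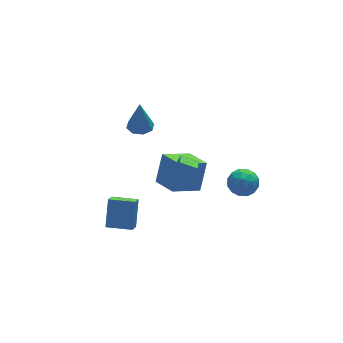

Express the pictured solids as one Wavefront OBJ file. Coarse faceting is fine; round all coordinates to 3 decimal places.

v 1.017 1.355 -2.95
v -0.83 1.226 -2.119
v 0.648 3.059 -3.505
v -1.199 2.93 -2.674
v 1.759 2.09 -1.186
v -0.088 1.961 -0.355
v 1.39 3.794 -1.741
v -0.457 3.665 -0.91
v -1.953 3.399 2.785
v -1.274 3.876 2.774
v -1.947 3.441 4.875
v -1.811 4.216 2.768
v -2.431 4.077 2.773
v -2.771 3.541 2.785
v -2.632 2.921 2.797
v -2.095 2.581 2.802
v -1.475 2.72 2.798
v -1.135 3.256 2.786
v -3.136 1.362 -4.913
v -3.625 0.697 -4.296
v -4.484 2.276 -4.995
v -4.972 1.611 -4.378
v -2.548 2.369 -3.362
v -3.036 1.704 -2.745
v -3.895 3.283 -3.444
v -4.384 2.618 -2.827
v -1.629 -0.111 0.633
v -0.913 -0.072 2.119
v -1.259 0.629 0.436
v -0.543 0.667 1.922
v -0.737 -0.667 0.218
v -0.021 -0.629 1.704
v -0.367 0.072 0.021
v 0.349 0.111 1.507
v 3.443 0.053 -0.537
v 4.016 -0.453 -1.212
v 2.144 -0.067 -1.548
v 2.717 -0.573 -2.223
v 2.468 -1.011 -1.336
v 3.27 -0.937 -0.712
v 2.89 0.417 -2.048
v 3.692 0.491 -1.424
v 3.673 -0.228 -2.147
v 3.413 -1.111 -1.707
v 2.747 0.591 -1.053
v 2.487 -0.292 -0.613
v 3.844 -0.189 -0.786
v 2.316 -0.331 -1.974
v 2.17 -0.588 -1.453
v 2.507 -0.885 -1.85
v 3.406 -0.474 -0.492
v 3.742 -0.771 -0.889
v 2.832 -1.099 -0.961
v 2.418 0.251 -1.871
v 2.754 -0.046 -2.268
v 3.653 0.365 -0.91
v 3.99 0.068 -1.307
v 3.328 0.579 -1.799
v 3.979 -0.355 -1.732
v 3.215 -0.425 -2.326
v 3.317 0.156 -2.223
v 3.789 0.2 -1.856
v 3.826 -0.873 -1.473
v 3.062 -0.944 -2.067
v 2.916 -1.201 -1.546
v 3.388 -1.158 -1.179
v 3.624 -0.741 -2.023
v 3.098 0.424 -0.693
v 2.334 0.353 -1.287
v 2.772 0.638 -1.581
v 3.244 0.681 -1.214
v 2.945 -0.095 -0.434
v 2.181 -0.165 -1.028
v 2.371 -0.72 -0.904
v 2.843 -0.676 -0.537
v 2.536 0.221 -0.737
f 2 4 1
f 5 2 1
f 1 4 3
f 3 5 1
f 2 8 4
f 6 2 5
f 6 8 2
f 4 8 3
f 7 5 3
f 3 8 7
f 7 6 5
f 8 6 7
f 10 9 12
f 10 12 11
f 12 9 13
f 12 13 11
f 13 9 14
f 13 14 11
f 14 9 15
f 14 15 11
f 15 9 16
f 15 16 11
f 16 9 17
f 16 17 11
f 17 9 18
f 17 18 11
f 18 9 10
f 18 10 11
f 20 22 19
f 23 20 19
f 19 22 21
f 21 23 19
f 20 26 22
f 24 20 23
f 24 26 20
f 22 26 21
f 25 23 21
f 21 26 25
f 25 24 23
f 26 24 25
f 28 30 27
f 31 28 27
f 27 30 29
f 29 31 27
f 28 34 30
f 32 28 31
f 32 34 28
f 30 34 29
f 33 31 29
f 29 34 33
f 33 32 31
f 34 32 33
f 35 72 51
f 72 46 75
f 51 75 40
f 72 75 51
f 35 51 47
f 51 40 52
f 47 52 36
f 51 52 47
f 35 47 56
f 47 36 57
f 56 57 42
f 47 57 56
f 35 56 68
f 56 42 71
f 68 71 45
f 56 71 68
f 35 68 72
f 68 45 76
f 72 76 46
f 68 76 72
f 36 52 63
f 52 40 66
f 63 66 44
f 52 66 63
f 40 75 53
f 75 46 74
f 53 74 39
f 75 74 53
f 46 76 73
f 76 45 69
f 73 69 37
f 76 69 73
f 45 71 70
f 71 42 58
f 70 58 41
f 71 58 70
f 42 57 62
f 57 36 59
f 62 59 43
f 57 59 62
f 38 64 50
f 64 44 65
f 50 65 39
f 64 65 50
f 38 50 48
f 50 39 49
f 48 49 37
f 50 49 48
f 38 48 55
f 48 37 54
f 55 54 41
f 48 54 55
f 38 55 60
f 55 41 61
f 60 61 43
f 55 61 60
f 38 60 64
f 60 43 67
f 64 67 44
f 60 67 64
f 39 65 53
f 65 44 66
f 53 66 40
f 65 66 53
f 37 49 73
f 49 39 74
f 73 74 46
f 49 74 73
f 41 54 70
f 54 37 69
f 70 69 45
f 54 69 70
f 43 61 62
f 61 41 58
f 62 58 42
f 61 58 62
f 44 67 63
f 67 43 59
f 63 59 36
f 67 59 63



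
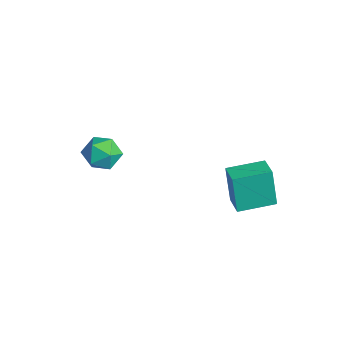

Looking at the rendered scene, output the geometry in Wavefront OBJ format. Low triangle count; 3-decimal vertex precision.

v 2.176 2.62 -1.165
v 1.752 2.517 0.889
v 2.359 4.517 -1.032
v 1.935 4.414 1.022
v 3.385 2.486 -0.922
v 2.961 2.383 1.132
v 3.568 4.383 -0.789
v 3.144 4.28 1.265
v -4.316 -1.953 -0.548
v -3.53 -1.269 -0.252
v -3.41 -2.371 -1.988
v -2.624 -1.687 -1.692
v -2.792 -2.596 -1.128
v -3.352 -2.338 -0.237
v -3.588 -1.302 -2.003
v -4.148 -1.044 -1.112
v -3.08 -0.867 -1.151
v -2.588 -1.666 -0.61
v -4.352 -1.974 -1.63
v -3.86 -2.773 -1.089
f 2 4 1
f 5 2 1
f 1 4 3
f 3 5 1
f 2 8 4
f 6 2 5
f 6 8 2
f 4 8 3
f 7 5 3
f 3 8 7
f 7 6 5
f 8 6 7
f 9 20 14
f 9 14 10
f 9 10 16
f 9 16 19
f 9 19 20
f 10 14 18
f 14 20 13
f 20 19 11
f 19 16 15
f 16 10 17
f 12 18 13
f 12 13 11
f 12 11 15
f 12 15 17
f 12 17 18
f 13 18 14
f 11 13 20
f 15 11 19
f 17 15 16
f 18 17 10



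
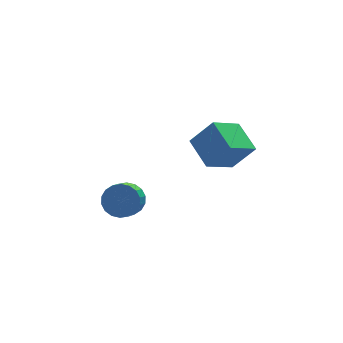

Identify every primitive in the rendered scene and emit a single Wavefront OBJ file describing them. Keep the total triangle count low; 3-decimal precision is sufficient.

v 0.983 -2.728 3.274
v 1.964 -3.108 4.596
v 0.741 -1.148 3.908
v 1.722 -1.528 5.23
v 2.458 -2.132 2.35
v 3.439 -2.512 3.672
v 2.216 -0.552 2.984
v 3.197 -0.932 4.306
v -2.78 -2.742 2.026
v -2.074 -3.28 1.965
v -2.554 -3.976 2.552
v -3.26 -3.438 2.614
v -1.993 -3.064 2.287
v -2.472 -3.761 2.875
v -2.067 -2.784 2.557
v -2.547 -3.481 3.145
v -2.283 -2.496 2.723
v -2.763 -3.193 3.31
v -2.598 -2.257 2.75
v -3.077 -2.954 3.338
v -2.948 -2.113 2.634
v -3.428 -2.81 3.222
v -3.265 -2.094 2.397
v -3.745 -2.791 2.985
v -3.486 -2.204 2.088
v -3.966 -2.9 2.675
v -3.568 -2.419 1.765
v -4.047 -3.116 2.353
v -3.493 -2.699 1.495
v -3.973 -3.396 2.083
v -3.277 -2.987 1.33
v -3.757 -3.684 1.917
v -2.963 -3.226 1.302
v -3.442 -3.923 1.89
v -2.612 -3.37 1.418
v -3.092 -4.067 2.006
v -2.295 -3.389 1.655
v -2.775 -4.086 2.243
f 2 4 1
f 5 2 1
f 1 4 3
f 3 5 1
f 2 8 4
f 6 2 5
f 6 8 2
f 4 8 3
f 7 5 3
f 3 8 7
f 7 6 5
f 8 6 7
f 10 9 13
f 10 13 11
f 11 13 14
f 11 14 12
f 13 9 15
f 13 15 14
f 14 15 16
f 14 16 12
f 15 9 17
f 15 17 16
f 16 17 18
f 16 18 12
f 17 9 19
f 17 19 18
f 18 19 20
f 18 20 12
f 19 9 21
f 19 21 20
f 20 21 22
f 20 22 12
f 21 9 23
f 21 23 22
f 22 23 24
f 22 24 12
f 23 9 25
f 23 25 24
f 24 25 26
f 24 26 12
f 25 9 27
f 25 27 26
f 26 27 28
f 26 28 12
f 27 9 29
f 27 29 28
f 28 29 30
f 28 30 12
f 29 9 31
f 29 31 30
f 30 31 32
f 30 32 12
f 31 9 33
f 31 33 32
f 32 33 34
f 32 34 12
f 33 9 35
f 33 35 34
f 34 35 36
f 34 36 12
f 35 9 37
f 35 37 36
f 36 37 38
f 36 38 12
f 37 9 10
f 37 10 38
f 38 10 11
f 38 11 12



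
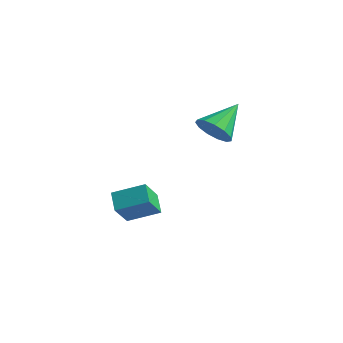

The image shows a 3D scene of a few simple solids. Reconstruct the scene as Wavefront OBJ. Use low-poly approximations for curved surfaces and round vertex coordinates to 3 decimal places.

v 1.294 -1.935 2.487
v 1.63 -2.284 3.019
v 1.326 -0.705 3.273
v 1.921 -2.137 2.777
v 2.012 -1.926 2.443
v 1.876 -1.717 2.123
v 1.555 -1.578 1.918
v 1.151 -1.552 1.894
v 0.792 -1.647 2.058
v 0.593 -1.834 2.358
v 0.616 -2.053 2.699
v 0.854 -2.234 2.972
v 1.232 -2.32 3.092
v -1.941 -2.795 -1.851
v -1.812 -3.537 -0.942
v -1.033 -2.083 -1.398
v -0.904 -2.825 -0.49
v -1.376 -3.235 -2.29
v -1.247 -3.977 -1.382
v -0.468 -2.523 -1.838
v -0.339 -3.265 -0.929
f 2 1 4
f 2 4 3
f 4 1 5
f 4 5 3
f 5 1 6
f 5 6 3
f 6 1 7
f 6 7 3
f 7 1 8
f 7 8 3
f 8 1 9
f 8 9 3
f 9 1 10
f 9 10 3
f 10 1 11
f 10 11 3
f 11 1 12
f 11 12 3
f 12 1 13
f 12 13 3
f 13 1 2
f 13 2 3
f 15 17 14
f 18 15 14
f 14 17 16
f 16 18 14
f 15 21 17
f 19 15 18
f 19 21 15
f 17 21 16
f 20 18 16
f 16 21 20
f 20 19 18
f 21 19 20



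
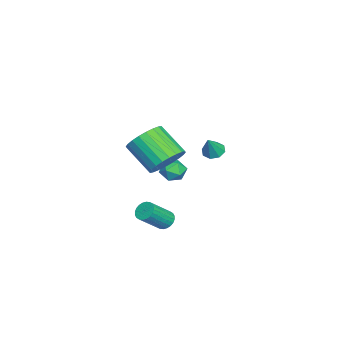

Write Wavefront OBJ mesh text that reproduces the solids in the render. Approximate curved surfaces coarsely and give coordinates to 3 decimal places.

v -0.997 -1.952 -1.729
v -0.512 -2.523 -1.62
v -1.588 -2.257 -0.7
v -1.103 -2.828 -0.591
v -0.866 -2.113 -0.521
v -0.501 -1.924 -1.157
v -1.599 -2.856 -1.163
v -1.234 -2.667 -1.799
v -0.885 -3.082 -1.27
v -0.432 -2.623 -0.874
v -1.668 -2.157 -1.446
v -1.215 -1.698 -1.05
v -3.56 -0.791 -0.876
v -3.113 -0.409 -1.101
v -2.86 -0.969 0.216
v -3.447 -0.171 -0.847
v -3.848 -0.297 -0.611
v -4.081 -0.711 -0.529
v -4.008 -1.172 -0.651
v -3.674 -1.41 -0.905
v -3.273 -1.284 -1.142
v -3.04 -0.87 -1.223
v 3.159 -1.83 1.693
v 3.898 -1.585 2.412
v 3.16 -2.865 3.606
v 2.421 -3.11 2.887
v 3.597 -1.319 2.512
v 2.859 -2.599 3.706
v 3.23 -1.131 2.487
v 2.492 -2.411 3.681
v 2.852 -1.049 2.341
v 2.114 -2.329 3.535
v 2.52 -1.086 2.096
v 1.782 -2.366 3.29
v 2.286 -1.236 1.79
v 1.548 -2.517 2.984
v 2.185 -1.477 1.469
v 1.447 -2.757 2.663
v 2.232 -1.771 1.183
v 1.494 -3.052 2.376
v 2.42 -2.075 0.974
v 1.682 -3.355 2.168
v 2.721 -2.341 0.874
v 1.983 -3.621 2.068
v 3.088 -2.529 0.899
v 2.35 -3.809 2.093
v 3.466 -2.611 1.045
v 2.728 -3.891 2.239
v 3.798 -2.574 1.29
v 3.06 -3.854 2.484
v 4.032 -2.423 1.596
v 3.294 -3.704 2.79
v 4.133 -2.183 1.917
v 3.395 -3.463 3.111
v 4.086 -1.888 2.204
v 3.348 -3.169 3.397
v 0.485 -2.492 -3.89
v 0.83 -2.017 -3.828
v 1.779 -2.853 -2.707
v 1.435 -3.328 -2.77
v 0.671 -1.979 -3.665
v 1.621 -2.815 -2.545
v 0.485 -2.019 -3.537
v 1.434 -2.856 -2.416
v 0.298 -2.131 -3.462
v 1.247 -2.968 -2.342
v 0.14 -2.298 -3.453
v 1.089 -3.135 -2.333
v 0.034 -2.495 -3.51
v 0.983 -3.331 -2.39
v -0.003 -2.691 -3.625
v 0.947 -3.527 -2.505
v 0.035 -2.857 -3.781
v 0.984 -3.693 -2.66
v 0.141 -2.967 -3.953
v 1.09 -3.803 -2.832
v 0.299 -3.005 -4.115
v 1.249 -3.841 -2.995
v 0.486 -2.964 -4.244
v 1.435 -3.801 -3.123
v 0.673 -2.852 -4.318
v 1.622 -3.689 -3.198
v 0.831 -2.685 -4.327
v 1.78 -3.522 -3.207
v 0.937 -2.489 -4.27
v 1.886 -3.325 -3.15
v 0.973 -2.293 -4.155
v 1.923 -3.129 -3.035
v 0.936 -2.127 -4
v 1.885 -2.963 -2.879
f 1 12 6
f 1 6 2
f 1 2 8
f 1 8 11
f 1 11 12
f 2 6 10
f 6 12 5
f 12 11 3
f 11 8 7
f 8 2 9
f 4 10 5
f 4 5 3
f 4 3 7
f 4 7 9
f 4 9 10
f 5 10 6
f 3 5 12
f 7 3 11
f 9 7 8
f 10 9 2
f 14 13 16
f 14 16 15
f 16 13 17
f 16 17 15
f 17 13 18
f 17 18 15
f 18 13 19
f 18 19 15
f 19 13 20
f 19 20 15
f 20 13 21
f 20 21 15
f 21 13 22
f 21 22 15
f 22 13 14
f 22 14 15
f 24 23 27
f 24 27 25
f 25 27 28
f 25 28 26
f 27 23 29
f 27 29 28
f 28 29 30
f 28 30 26
f 29 23 31
f 29 31 30
f 30 31 32
f 30 32 26
f 31 23 33
f 31 33 32
f 32 33 34
f 32 34 26
f 33 23 35
f 33 35 34
f 34 35 36
f 34 36 26
f 35 23 37
f 35 37 36
f 36 37 38
f 36 38 26
f 37 23 39
f 37 39 38
f 38 39 40
f 38 40 26
f 39 23 41
f 39 41 40
f 40 41 42
f 40 42 26
f 41 23 43
f 41 43 42
f 42 43 44
f 42 44 26
f 43 23 45
f 43 45 44
f 44 45 46
f 44 46 26
f 45 23 47
f 45 47 46
f 46 47 48
f 46 48 26
f 47 23 49
f 47 49 48
f 48 49 50
f 48 50 26
f 49 23 51
f 49 51 50
f 50 51 52
f 50 52 26
f 51 23 53
f 51 53 52
f 52 53 54
f 52 54 26
f 53 23 55
f 53 55 54
f 54 55 56
f 54 56 26
f 55 23 24
f 55 24 56
f 56 24 25
f 56 25 26
f 58 57 61
f 58 61 59
f 59 61 62
f 59 62 60
f 61 57 63
f 61 63 62
f 62 63 64
f 62 64 60
f 63 57 65
f 63 65 64
f 64 65 66
f 64 66 60
f 65 57 67
f 65 67 66
f 66 67 68
f 66 68 60
f 67 57 69
f 67 69 68
f 68 69 70
f 68 70 60
f 69 57 71
f 69 71 70
f 70 71 72
f 70 72 60
f 71 57 73
f 71 73 72
f 72 73 74
f 72 74 60
f 73 57 75
f 73 75 74
f 74 75 76
f 74 76 60
f 75 57 77
f 75 77 76
f 76 77 78
f 76 78 60
f 77 57 79
f 77 79 78
f 78 79 80
f 78 80 60
f 79 57 81
f 79 81 80
f 80 81 82
f 80 82 60
f 81 57 83
f 81 83 82
f 82 83 84
f 82 84 60
f 83 57 85
f 83 85 84
f 84 85 86
f 84 86 60
f 85 57 87
f 85 87 86
f 86 87 88
f 86 88 60
f 87 57 89
f 87 89 88
f 88 89 90
f 88 90 60
f 89 57 58
f 89 58 90
f 90 58 59
f 90 59 60



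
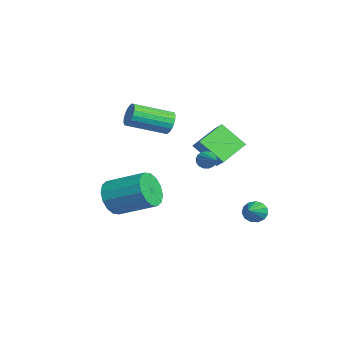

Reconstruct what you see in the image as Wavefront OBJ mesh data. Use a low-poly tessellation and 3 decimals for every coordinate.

v 1.025 4.226 -3.486
v 1.411 4.599 -3.834
v 2.575 3.494 -2.554
v 1.324 4.789 -3.54
v 1.142 4.8 -3.229
v 0.923 4.629 -2.999
v 0.737 4.33 -2.924
v 0.642 3.997 -3.027
v 0.669 3.738 -3.275
v 0.809 3.633 -3.591
v 1.017 3.716 -3.873
v 1.229 3.961 -4.032
v 1.375 4.29 -4.017
v 0.776 -2.577 -1.967
v 1.547 -2.692 -2.641
v 2.555 -1.058 -1.767
v 1.784 -0.943 -1.093
v 1.206 -2.356 -2.877
v 2.214 -0.722 -2.002
v 0.75 -2.079 -2.869
v 1.759 -0.445 -1.994
v 0.302 -1.936 -2.619
v 1.31 -0.302 -1.745
v -0.02 -1.964 -2.195
v 0.988 -0.33 -1.32
v -0.129 -2.157 -1.71
v 0.88 -0.523 -0.835
v 0.005 -2.462 -1.293
v 1.013 -0.828 -0.419
v 0.346 -2.798 -1.058
v 1.354 -1.164 -0.183
v 0.801 -3.075 -1.066
v 1.81 -1.441 -0.191
v 1.25 -3.218 -1.315
v 2.258 -1.584 -0.441
v 1.572 -3.19 -1.74
v 2.58 -1.556 -0.865
v 1.68 -2.997 -2.225
v 2.689 -1.363 -1.35
v -3.968 1.133 0.625
v -3.605 0.913 0.043
v -3.629 -1.113 0.793
v -3.992 -0.893 1.375
v -3.371 0.986 0.249
v -3.395 -1.039 1
v -3.256 1.089 0.53
v -3.28 -0.936 1.28
v -3.281 1.2 0.829
v -3.305 -0.825 1.58
v -3.442 1.298 1.088
v -3.466 -0.727 1.839
v -3.708 1.363 1.255
v -3.732 -0.662 2.006
v -4.025 1.383 1.298
v -4.049 -0.643 2.048
v -4.331 1.353 1.207
v -4.355 -0.673 1.957
v -4.565 1.279 1
v -4.589 -0.746 1.751
v -4.68 1.176 0.72
v -4.704 -0.849 1.47
v -4.655 1.065 0.42
v -4.679 -0.96 1.171
v -4.494 0.967 0.161
v -4.518 -1.058 0.912
v -4.228 0.902 -0.006
v -4.252 -1.123 0.745
v -3.911 0.883 -0.048
v -3.935 -1.143 0.702
v 1.428 1.751 0.403
v 1.621 1.571 -0.045
v 2.992 1.849 1.037
v 1.618 1.818 -0.076
v 1.572 2.05 0.003
v 1.493 2.213 0.173
v 1.399 2.27 0.396
v 1.311 2.209 0.621
v 1.251 2.043 0.796
v 1.231 1.809 0.881
v 1.256 1.563 0.857
v 1.321 1.36 0.728
v 1.41 1.246 0.526
v 1.503 1.248 0.295
v 1.579 1.366 0.089
v -2.648 4.32 -0.851
v -3.312 3.266 0.335
v -1.994 4.515 -0.312
v -2.657 3.461 0.874
v -1.703 2.979 -1.514
v -2.366 1.925 -0.328
v -1.048 3.174 -0.975
v -1.712 2.12 0.211
f 2 1 4
f 2 4 3
f 4 1 5
f 4 5 3
f 5 1 6
f 5 6 3
f 6 1 7
f 6 7 3
f 7 1 8
f 7 8 3
f 8 1 9
f 8 9 3
f 9 1 10
f 9 10 3
f 10 1 11
f 10 11 3
f 11 1 12
f 11 12 3
f 12 1 13
f 12 13 3
f 13 1 2
f 13 2 3
f 15 14 18
f 15 18 16
f 16 18 19
f 16 19 17
f 18 14 20
f 18 20 19
f 19 20 21
f 19 21 17
f 20 14 22
f 20 22 21
f 21 22 23
f 21 23 17
f 22 14 24
f 22 24 23
f 23 24 25
f 23 25 17
f 24 14 26
f 24 26 25
f 25 26 27
f 25 27 17
f 26 14 28
f 26 28 27
f 27 28 29
f 27 29 17
f 28 14 30
f 28 30 29
f 29 30 31
f 29 31 17
f 30 14 32
f 30 32 31
f 31 32 33
f 31 33 17
f 32 14 34
f 32 34 33
f 33 34 35
f 33 35 17
f 34 14 36
f 34 36 35
f 35 36 37
f 35 37 17
f 36 14 38
f 36 38 37
f 37 38 39
f 37 39 17
f 38 14 15
f 38 15 39
f 39 15 16
f 39 16 17
f 41 40 44
f 41 44 42
f 42 44 45
f 42 45 43
f 44 40 46
f 44 46 45
f 45 46 47
f 45 47 43
f 46 40 48
f 46 48 47
f 47 48 49
f 47 49 43
f 48 40 50
f 48 50 49
f 49 50 51
f 49 51 43
f 50 40 52
f 50 52 51
f 51 52 53
f 51 53 43
f 52 40 54
f 52 54 53
f 53 54 55
f 53 55 43
f 54 40 56
f 54 56 55
f 55 56 57
f 55 57 43
f 56 40 58
f 56 58 57
f 57 58 59
f 57 59 43
f 58 40 60
f 58 60 59
f 59 60 61
f 59 61 43
f 60 40 62
f 60 62 61
f 61 62 63
f 61 63 43
f 62 40 64
f 62 64 63
f 63 64 65
f 63 65 43
f 64 40 66
f 64 66 65
f 65 66 67
f 65 67 43
f 66 40 68
f 66 68 67
f 67 68 69
f 67 69 43
f 68 40 41
f 68 41 69
f 69 41 42
f 69 42 43
f 71 70 73
f 71 73 72
f 73 70 74
f 73 74 72
f 74 70 75
f 74 75 72
f 75 70 76
f 75 76 72
f 76 70 77
f 76 77 72
f 77 70 78
f 77 78 72
f 78 70 79
f 78 79 72
f 79 70 80
f 79 80 72
f 80 70 81
f 80 81 72
f 81 70 82
f 81 82 72
f 82 70 83
f 82 83 72
f 83 70 84
f 83 84 72
f 84 70 71
f 84 71 72
f 86 88 85
f 89 86 85
f 85 88 87
f 87 89 85
f 86 92 88
f 90 86 89
f 90 92 86
f 88 92 87
f 91 89 87
f 87 92 91
f 91 90 89
f 92 90 91



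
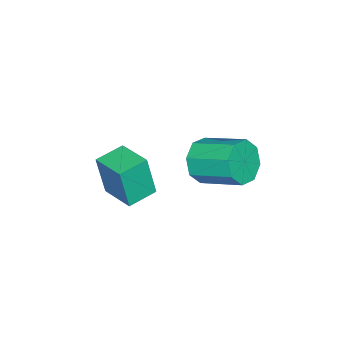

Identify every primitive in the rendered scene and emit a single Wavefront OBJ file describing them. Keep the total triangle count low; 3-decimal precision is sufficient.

v 1.13 -0.374 -3.988
v 1.226 -0.671 -2.296
v 1.738 0.895 -3.799
v 1.834 0.598 -2.108
v 2.186 -0.858 -4.132
v 2.282 -1.155 -2.441
v 2.794 0.411 -3.944
v 2.89 0.114 -2.252
v 1.565 2.571 -1.535
v 2.163 2.787 -2.186
v 2.293 4.385 -1.536
v 1.695 4.169 -0.885
v 1.505 2.917 -2.374
v 1.635 4.515 -1.724
v 0.883 2.845 -2.071
v 1.012 4.443 -1.421
v 0.66 2.612 -1.454
v 0.789 4.209 -0.804
v 0.967 2.355 -0.884
v 1.097 3.953 -0.234
v 1.625 2.225 -0.696
v 1.755 3.823 -0.046
v 2.248 2.297 -0.999
v 2.377 3.895 -0.349
v 2.471 2.531 -1.616
v 2.6 4.128 -0.966
f 2 4 1
f 5 2 1
f 1 4 3
f 3 5 1
f 2 8 4
f 6 2 5
f 6 8 2
f 4 8 3
f 7 5 3
f 3 8 7
f 7 6 5
f 8 6 7
f 10 9 13
f 10 13 11
f 11 13 14
f 11 14 12
f 13 9 15
f 13 15 14
f 14 15 16
f 14 16 12
f 15 9 17
f 15 17 16
f 16 17 18
f 16 18 12
f 17 9 19
f 17 19 18
f 18 19 20
f 18 20 12
f 19 9 21
f 19 21 20
f 20 21 22
f 20 22 12
f 21 9 23
f 21 23 22
f 22 23 24
f 22 24 12
f 23 9 25
f 23 25 24
f 24 25 26
f 24 26 12
f 25 9 10
f 25 10 26
f 26 10 11
f 26 11 12



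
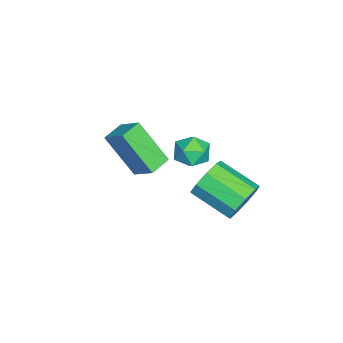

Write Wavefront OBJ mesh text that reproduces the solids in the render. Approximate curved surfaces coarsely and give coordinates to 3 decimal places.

v -0.748 -3.41 -1.044
v -1.1 -4.519 0.521
v -0.246 -2.659 -0.399
v -0.598 -3.769 1.166
v 0.038 -3.831 -1.166
v -0.314 -4.941 0.399
v 0.54 -3.081 -0.521
v 0.188 -4.19 1.044
v 2.492 -0.838 2.19
v 3.011 -1.293 2.329
v 1.749 -1.527 2.711
v 2.268 -1.982 2.85
v 2.251 -1.358 3.175
v 2.71 -0.932 2.853
v 2.05 -1.888 2.187
v 2.509 -1.462 1.865
v 2.738 -1.942 2.327
v 2.862 -1.615 2.938
v 1.898 -1.205 2.102
v 2.022 -0.878 2.713
v 0.467 0.12 -1.741
v 0.769 -0.315 -2.431
v 0.175 -1.776 -1.769
v -0.127 -1.34 -1.079
v 1.185 -0.293 -2.007
v 0.591 -1.753 -1.345
v 1.266 -0.077 -1.458
v 0.672 -1.537 -0.796
v 0.973 0.231 -1.042
v 0.378 -1.229 -0.38
v 0.443 0.487 -0.953
v -0.151 -0.973 -0.291
v -0.076 0.572 -1.232
v -0.67 -0.889 -0.57
v -0.34 0.445 -1.75
v -0.934 -1.016 -1.088
v -0.227 0.166 -2.264
v -0.821 -1.295 -1.602
v 0.211 -0.134 -2.532
v -0.383 -1.595 -1.871
f 2 4 1
f 5 2 1
f 1 4 3
f 3 5 1
f 2 8 4
f 6 2 5
f 6 8 2
f 4 8 3
f 7 5 3
f 3 8 7
f 7 6 5
f 8 6 7
f 9 20 14
f 9 14 10
f 9 10 16
f 9 16 19
f 9 19 20
f 10 14 18
f 14 20 13
f 20 19 11
f 19 16 15
f 16 10 17
f 12 18 13
f 12 13 11
f 12 11 15
f 12 15 17
f 12 17 18
f 13 18 14
f 11 13 20
f 15 11 19
f 17 15 16
f 18 17 10
f 22 21 25
f 22 25 23
f 23 25 26
f 23 26 24
f 25 21 27
f 25 27 26
f 26 27 28
f 26 28 24
f 27 21 29
f 27 29 28
f 28 29 30
f 28 30 24
f 29 21 31
f 29 31 30
f 30 31 32
f 30 32 24
f 31 21 33
f 31 33 32
f 32 33 34
f 32 34 24
f 33 21 35
f 33 35 34
f 34 35 36
f 34 36 24
f 35 21 37
f 35 37 36
f 36 37 38
f 36 38 24
f 37 21 39
f 37 39 38
f 38 39 40
f 38 40 24
f 39 21 22
f 39 22 40
f 40 22 23
f 40 23 24



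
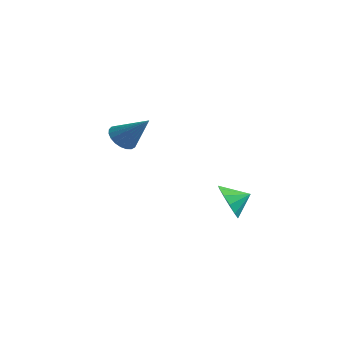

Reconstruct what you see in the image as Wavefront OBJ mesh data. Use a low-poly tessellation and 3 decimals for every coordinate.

v 3.068 1.523 -1.034
v 3.753 1.359 -1.757
v 3.712 2.237 -0.586
v 3.418 1.779 -1.946
v 2.973 2.118 -1.844
v 2.557 2.268 -1.486
v 2.304 2.182 -0.983
v 2.293 1.887 -0.497
v 2.528 1.476 -0.181
v 2.935 1.08 -0.136
v 3.384 0.825 -0.375
v 3.732 0.792 -0.824
v 3.87 0.991 -1.339
v -2.903 1.237 1.509
v -2.364 0.919 1.011
v -1.557 1.543 2.771
v -2.356 1.24 0.925
v -2.443 1.561 0.94
v -2.609 1.826 1.054
v -2.827 1.989 1.246
v -3.057 2.022 1.484
v -3.261 1.919 1.726
v -3.403 1.699 1.93
v -3.458 1.398 2.062
v -3.417 1.07 2.098
v -3.288 0.771 2.033
v -3.092 0.552 1.876
v -2.863 0.452 1.657
v -2.641 0.488 1.411
v -2.465 0.653 1.183
f 2 1 4
f 2 4 3
f 4 1 5
f 4 5 3
f 5 1 6
f 5 6 3
f 6 1 7
f 6 7 3
f 7 1 8
f 7 8 3
f 8 1 9
f 8 9 3
f 9 1 10
f 9 10 3
f 10 1 11
f 10 11 3
f 11 1 12
f 11 12 3
f 12 1 13
f 12 13 3
f 13 1 2
f 13 2 3
f 15 14 17
f 15 17 16
f 17 14 18
f 17 18 16
f 18 14 19
f 18 19 16
f 19 14 20
f 19 20 16
f 20 14 21
f 20 21 16
f 21 14 22
f 21 22 16
f 22 14 23
f 22 23 16
f 23 14 24
f 23 24 16
f 24 14 25
f 24 25 16
f 25 14 26
f 25 26 16
f 26 14 27
f 26 27 16
f 27 14 28
f 27 28 16
f 28 14 29
f 28 29 16
f 29 14 30
f 29 30 16
f 30 14 15
f 30 15 16



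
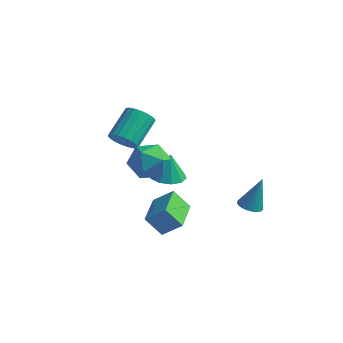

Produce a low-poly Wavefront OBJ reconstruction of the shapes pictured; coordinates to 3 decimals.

v -3.159 2.945 -3.248
v -2.444 2.191 -3.203
v -3.061 3.135 -1.612
v -2.138 2.75 -3.287
v -2.222 3.383 -3.355
v -2.664 3.849 -3.383
v -3.295 3.97 -3.359
v -3.874 3.699 -3.293
v -4.18 3.14 -3.209
v -4.096 2.506 -3.141
v -3.654 2.04 -3.113
v -3.023 1.92 -3.137
v -2.656 -2.031 2.609
v -1.992 -1.717 2.143
v -2 -0.095 3.224
v -2.664 -0.409 3.691
v -2.302 -1.589 1.949
v -2.31 0.033 3.03
v -2.682 -1.549 1.886
v -2.69 0.073 2.967
v -3.057 -1.604 1.966
v -3.065 0.018 3.047
v -3.352 -1.744 2.173
v -3.36 -0.122 3.255
v -3.51 -1.941 2.467
v -3.517 -0.318 3.549
v -3.498 -2.155 2.789
v -3.506 -0.533 3.871
v -3.32 -2.345 3.076
v -3.328 -0.723 4.157
v -3.01 -2.473 3.27
v -3.018 -0.851 4.351
v -2.63 -2.513 3.333
v -2.638 -0.891 4.414
v -2.255 -2.458 3.253
v -2.263 -0.836 4.334
v -1.96 -2.318 3.045
v -1.968 -0.696 4.127
v -1.803 -2.122 2.751
v -1.81 -0.499 3.833
v -1.814 -1.907 2.429
v -1.822 -0.285 3.511
v -0.97 -1.665 2.284
v -0.441 -2.167 3.249
v -0.799 -3.353 1.311
v -0.27 -3.855 2.276
v -1.443 -3.563 2.313
v -1.548 -2.519 2.915
v 0.308 -3.001 1.645
v 0.203 -1.957 2.247
v 0.349 -2.992 2.854
v -0.733 -3.34 3.267
v -0.507 -2.18 1.293
v -1.589 -2.528 1.706
v 1.853 3.188 -3.864
v 2.5 2.854 -3.912
v 2.267 3.712 -1.916
v 2.567 3.136 -4.003
v 2.511 3.427 -4.069
v 2.341 3.677 -4.1
v 2.087 3.842 -4.09
v 1.792 3.894 -4.041
v 1.507 3.824 -3.962
v 1.282 3.644 -3.865
v 1.156 3.385 -3.769
v 1.15 3.092 -3.689
v 1.266 2.816 -3.639
v 1.483 2.604 -3.629
v 1.764 2.493 -3.659
v 2.06 2.502 -3.724
v 2.321 2.63 -3.814
v -1.545 -1.808 -3.122
v -0.524 -1.43 -2.226
v -2.261 0.113 -3.118
v -1.24 0.491 -2.222
v -0.7 -1.491 -4.218
v 0.321 -1.113 -3.322
v -1.416 0.43 -4.214
v -0.395 0.808 -3.318
f 2 1 4
f 2 4 3
f 4 1 5
f 4 5 3
f 5 1 6
f 5 6 3
f 6 1 7
f 6 7 3
f 7 1 8
f 7 8 3
f 8 1 9
f 8 9 3
f 9 1 10
f 9 10 3
f 10 1 11
f 10 11 3
f 11 1 12
f 11 12 3
f 12 1 2
f 12 2 3
f 14 13 17
f 14 17 15
f 15 17 18
f 15 18 16
f 17 13 19
f 17 19 18
f 18 19 20
f 18 20 16
f 19 13 21
f 19 21 20
f 20 21 22
f 20 22 16
f 21 13 23
f 21 23 22
f 22 23 24
f 22 24 16
f 23 13 25
f 23 25 24
f 24 25 26
f 24 26 16
f 25 13 27
f 25 27 26
f 26 27 28
f 26 28 16
f 27 13 29
f 27 29 28
f 28 29 30
f 28 30 16
f 29 13 31
f 29 31 30
f 30 31 32
f 30 32 16
f 31 13 33
f 31 33 32
f 32 33 34
f 32 34 16
f 33 13 35
f 33 35 34
f 34 35 36
f 34 36 16
f 35 13 37
f 35 37 36
f 36 37 38
f 36 38 16
f 37 13 39
f 37 39 38
f 38 39 40
f 38 40 16
f 39 13 41
f 39 41 40
f 40 41 42
f 40 42 16
f 41 13 14
f 41 14 42
f 42 14 15
f 42 15 16
f 43 54 48
f 43 48 44
f 43 44 50
f 43 50 53
f 43 53 54
f 44 48 52
f 48 54 47
f 54 53 45
f 53 50 49
f 50 44 51
f 46 52 47
f 46 47 45
f 46 45 49
f 46 49 51
f 46 51 52
f 47 52 48
f 45 47 54
f 49 45 53
f 51 49 50
f 52 51 44
f 56 55 58
f 56 58 57
f 58 55 59
f 58 59 57
f 59 55 60
f 59 60 57
f 60 55 61
f 60 61 57
f 61 55 62
f 61 62 57
f 62 55 63
f 62 63 57
f 63 55 64
f 63 64 57
f 64 55 65
f 64 65 57
f 65 55 66
f 65 66 57
f 66 55 67
f 66 67 57
f 67 55 68
f 67 68 57
f 68 55 69
f 68 69 57
f 69 55 70
f 69 70 57
f 70 55 71
f 70 71 57
f 71 55 56
f 71 56 57
f 73 75 72
f 76 73 72
f 72 75 74
f 74 76 72
f 73 79 75
f 77 73 76
f 77 79 73
f 75 79 74
f 78 76 74
f 74 79 78
f 78 77 76
f 79 77 78



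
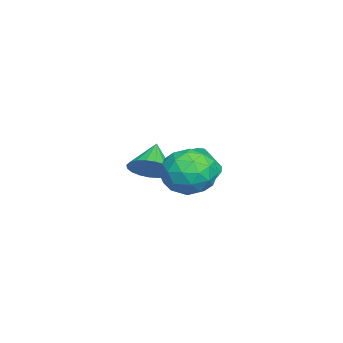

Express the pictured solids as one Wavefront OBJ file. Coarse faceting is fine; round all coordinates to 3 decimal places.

v 0.691 1.336 2.89
v 1.339 2.119 2.805
v 1.581 0.481 1.795
v 2.229 1.264 1.71
v 2.191 0.724 2.575
v 1.641 1.253 3.252
v 1.279 1.347 1.348
v 0.729 1.876 2.025
v 1.703 2.126 1.853
v 2.266 1.741 2.611
v 0.654 0.859 1.989
v 1.217 0.474 2.747
v 0.937 1.803 2.944
v 1.983 0.797 1.656
v 1.96 0.48 2.164
v 2.342 0.94 2.115
v 1.114 1.294 3.206
v 1.495 1.754 3.157
v 1.996 0.934 3.021
v 1.425 0.846 1.443
v 1.806 1.306 1.394
v 0.578 1.66 2.485
v 0.96 2.12 2.436
v 0.924 1.666 1.579
v 1.532 2.267 2.334
v 2.055 1.764 1.69
v 1.496 1.813 1.478
v 1.173 2.124 1.875
v 1.863 2.041 2.78
v 2.386 1.538 2.136
v 2.363 1.221 2.644
v 2.04 1.531 3.042
v 2.077 2.044 2.22
v 0.534 1.062 2.464
v 1.057 0.559 1.82
v 0.88 1.069 1.558
v 0.557 1.379 1.956
v 0.865 0.836 2.91
v 1.388 0.333 2.266
v 1.747 0.476 2.725
v 1.424 0.787 3.122
v 0.843 0.556 2.38
v -0.39 -0.306 1.518
v -0.002 0.266 1.94
v -1.37 -0.234 2.322
v -0.173 0.449 1.716
v -0.382 0.502 1.457
v -0.592 0.415 1.208
v -0.767 0.204 1.013
v -0.877 -0.096 0.906
v -0.903 -0.432 0.904
v -0.84 -0.746 1.008
v -0.699 -0.984 1.201
v -0.505 -1.104 1.448
v -0.291 -1.087 1.707
v -0.094 -0.934 1.934
v 0.052 -0.673 2.089
v 0.121 -0.348 2.145
v 0.102 -0.016 2.092
v -2.668 1.29 0.44
v -2.119 1.172 0.133
v -1.743 0.733 0.973
v -2.292 0.85 1.28
v -2.078 1.471 0.27
v -1.702 1.031 1.11
v -2.195 1.721 0.453
v -1.819 1.281 1.294
v -2.439 1.855 0.633
v -2.063 1.416 1.473
v -2.744 1.838 0.761
v -2.368 1.399 1.601
v -3.029 1.674 0.803
v -2.653 1.235 1.643
v -3.217 1.407 0.747
v -2.841 0.968 1.587
v -3.258 1.109 0.61
v -2.882 0.669 1.45
v -3.141 0.859 0.426
v -2.765 0.419 1.267
v -2.897 0.724 0.247
v -2.521 0.285 1.087
v -2.592 0.741 0.119
v -2.216 0.302 0.959
v -2.307 0.905 0.077
v -1.931 0.466 0.917
f 1 38 17
f 38 12 41
f 17 41 6
f 38 41 17
f 1 17 13
f 17 6 18
f 13 18 2
f 17 18 13
f 1 13 22
f 13 2 23
f 22 23 8
f 13 23 22
f 1 22 34
f 22 8 37
f 34 37 11
f 22 37 34
f 1 34 38
f 34 11 42
f 38 42 12
f 34 42 38
f 2 18 29
f 18 6 32
f 29 32 10
f 18 32 29
f 6 41 19
f 41 12 40
f 19 40 5
f 41 40 19
f 12 42 39
f 42 11 35
f 39 35 3
f 42 35 39
f 11 37 36
f 37 8 24
f 36 24 7
f 37 24 36
f 8 23 28
f 23 2 25
f 28 25 9
f 23 25 28
f 4 30 16
f 30 10 31
f 16 31 5
f 30 31 16
f 4 16 14
f 16 5 15
f 14 15 3
f 16 15 14
f 4 14 21
f 14 3 20
f 21 20 7
f 14 20 21
f 4 21 26
f 21 7 27
f 26 27 9
f 21 27 26
f 4 26 30
f 26 9 33
f 30 33 10
f 26 33 30
f 5 31 19
f 31 10 32
f 19 32 6
f 31 32 19
f 3 15 39
f 15 5 40
f 39 40 12
f 15 40 39
f 7 20 36
f 20 3 35
f 36 35 11
f 20 35 36
f 9 27 28
f 27 7 24
f 28 24 8
f 27 24 28
f 10 33 29
f 33 9 25
f 29 25 2
f 33 25 29
f 44 43 46
f 44 46 45
f 46 43 47
f 46 47 45
f 47 43 48
f 47 48 45
f 48 43 49
f 48 49 45
f 49 43 50
f 49 50 45
f 50 43 51
f 50 51 45
f 51 43 52
f 51 52 45
f 52 43 53
f 52 53 45
f 53 43 54
f 53 54 45
f 54 43 55
f 54 55 45
f 55 43 56
f 55 56 45
f 56 43 57
f 56 57 45
f 57 43 58
f 57 58 45
f 58 43 59
f 58 59 45
f 59 43 44
f 59 44 45
f 61 60 64
f 61 64 62
f 62 64 65
f 62 65 63
f 64 60 66
f 64 66 65
f 65 66 67
f 65 67 63
f 66 60 68
f 66 68 67
f 67 68 69
f 67 69 63
f 68 60 70
f 68 70 69
f 69 70 71
f 69 71 63
f 70 60 72
f 70 72 71
f 71 72 73
f 71 73 63
f 72 60 74
f 72 74 73
f 73 74 75
f 73 75 63
f 74 60 76
f 74 76 75
f 75 76 77
f 75 77 63
f 76 60 78
f 76 78 77
f 77 78 79
f 77 79 63
f 78 60 80
f 78 80 79
f 79 80 81
f 79 81 63
f 80 60 82
f 80 82 81
f 81 82 83
f 81 83 63
f 82 60 84
f 82 84 83
f 83 84 85
f 83 85 63
f 84 60 61
f 84 61 85
f 85 61 62
f 85 62 63

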